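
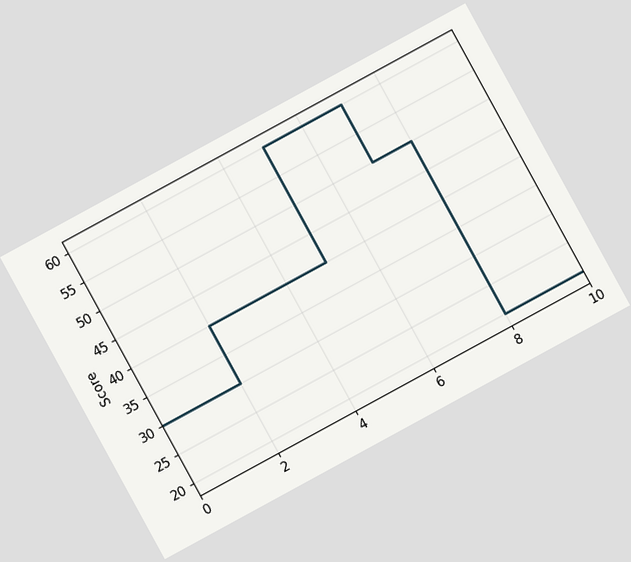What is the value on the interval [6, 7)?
60

The chart is tilted about 29° counter-clockwise. On [6, 7) the step sits at 60.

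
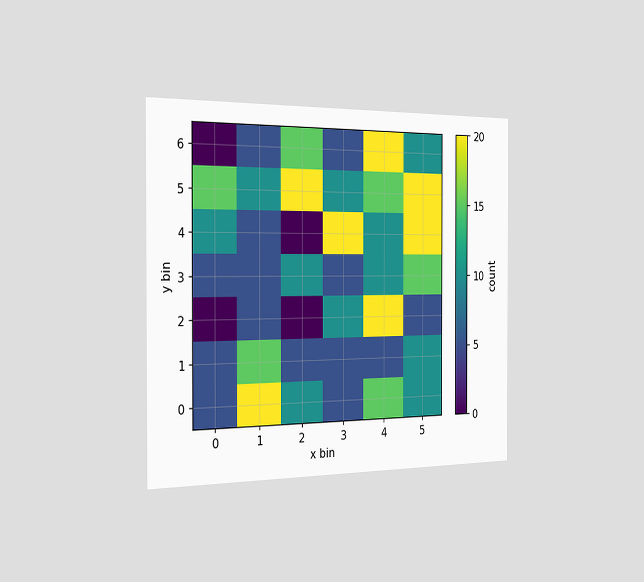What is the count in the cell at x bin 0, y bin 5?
15

The chart is viewed slightly from the left. Matching the cell (0, 5) against the colorbar gives 15.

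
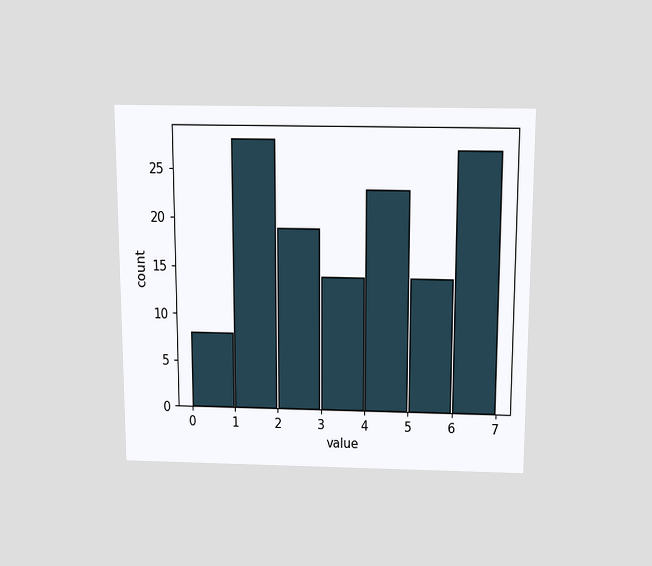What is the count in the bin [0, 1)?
The chart is viewed slightly from above. The [0, 1) bin has height 8.

8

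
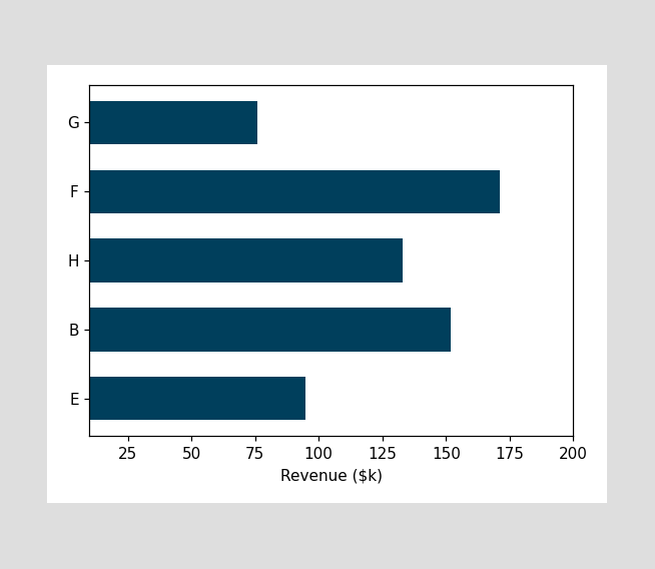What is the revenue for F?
$171k

Reading along the chart's x-axis, the F bar reaches $171k.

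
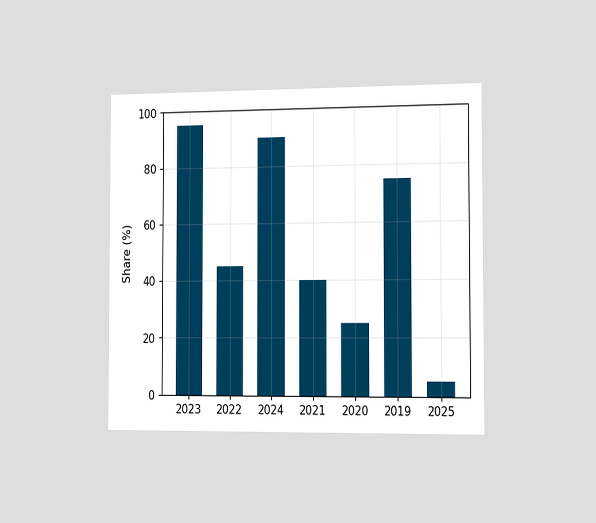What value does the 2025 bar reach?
The chart is viewed slightly from the right. Reading along the chart's y-axis, the 2025 bar reaches 5%.

5%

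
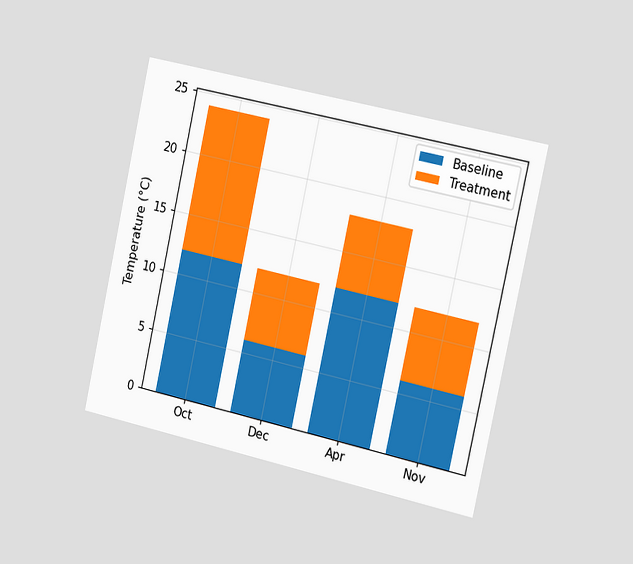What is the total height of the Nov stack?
12°C

The chart is tilted about 12° clockwise and viewed slightly from the right. The Nov stack's top reaches 12°C on the y-axis.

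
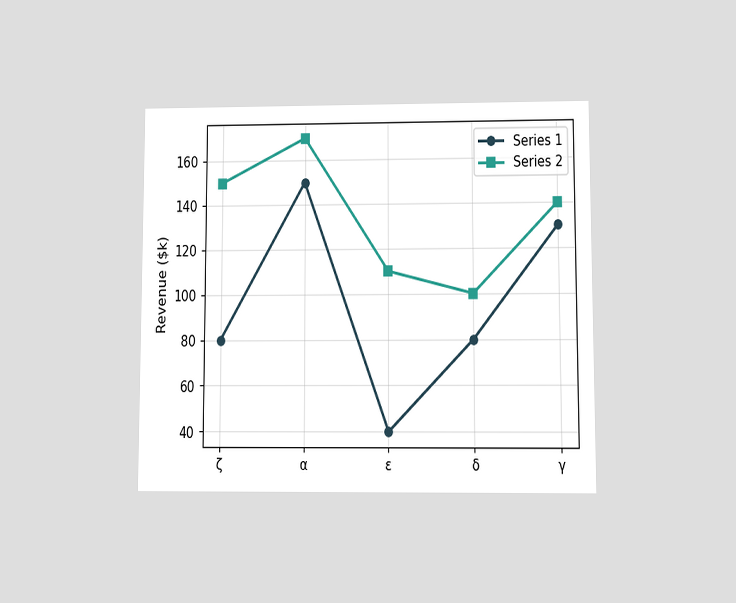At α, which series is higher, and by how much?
Series 2, by $20k

The chart is viewed at a slight angle. At α, Series 2 sits above the other line by $20k.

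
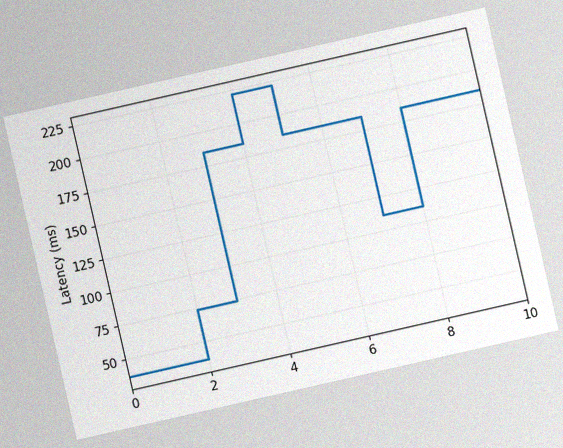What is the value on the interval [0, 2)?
The chart is tilted about 13° counter-clockwise, with some photo noise. On [0, 2) the step sits at 37ms.

37ms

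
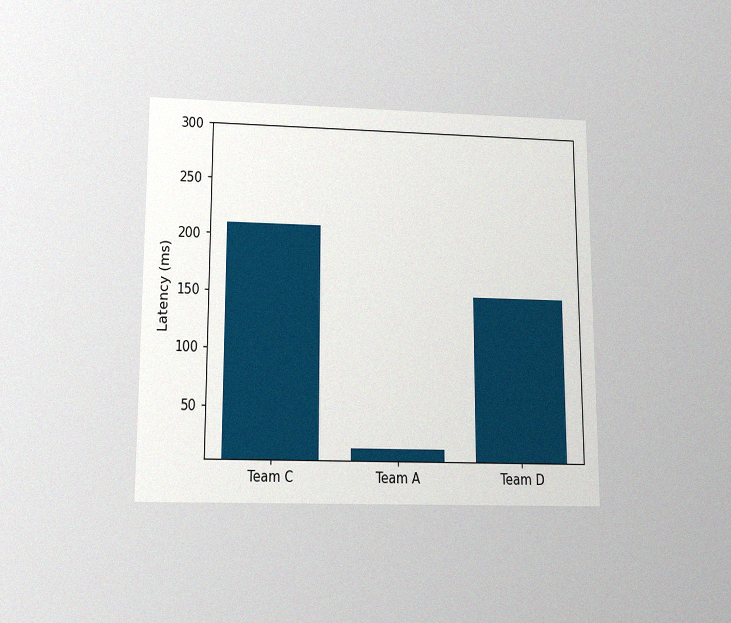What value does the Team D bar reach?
150ms

The chart is viewed slightly from below, with some photo noise. Reading along the chart's y-axis, the Team D bar reaches 150ms.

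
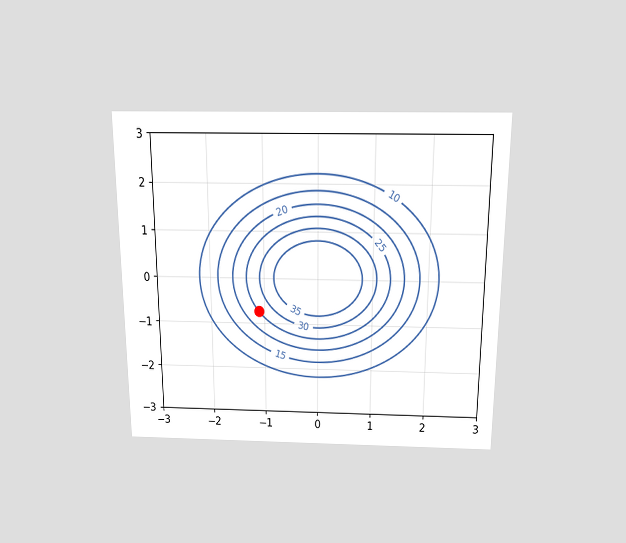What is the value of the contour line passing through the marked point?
The chart is viewed slightly from above. The marked point sits on the contour labelled 25.

25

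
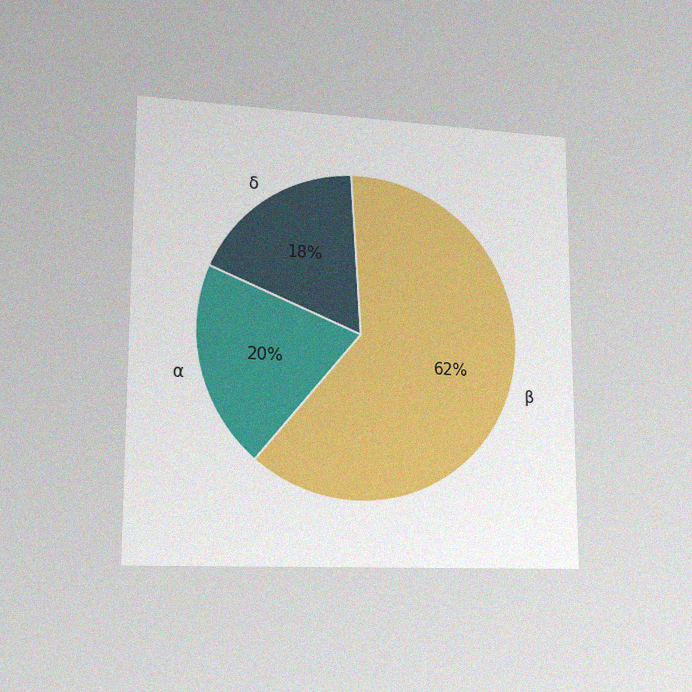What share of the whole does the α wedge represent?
20%

The chart is viewed slightly from the left, with some photo noise. The α slice takes up 20% of the pie.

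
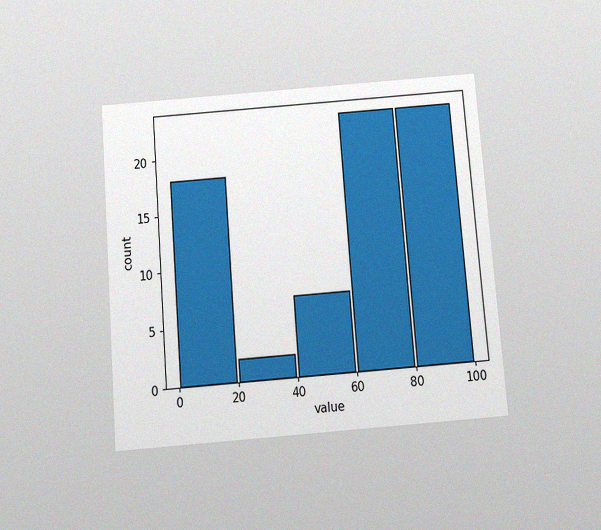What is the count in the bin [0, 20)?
18

The chart is tilted about 5° counter-clockwise and viewed slightly from below, with some photo noise. The [0, 20) bin has height 18.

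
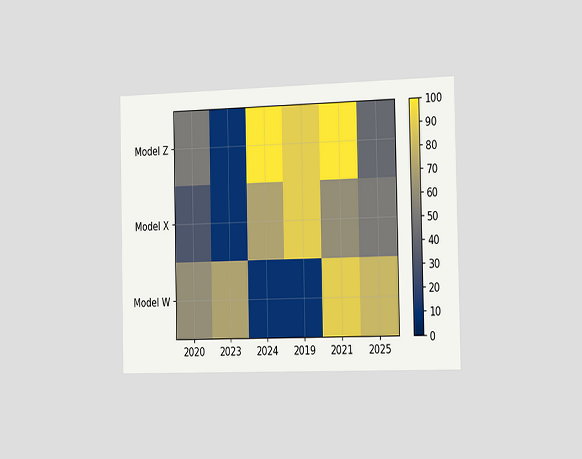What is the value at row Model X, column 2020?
The chart is viewed slightly from the right. Matching cell (Model X, 2020) against the colorbar gives 30.

30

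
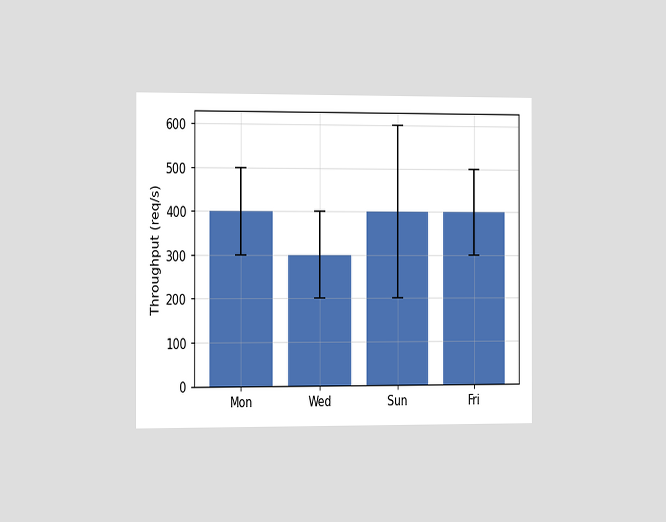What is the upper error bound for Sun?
600req/s

The chart is viewed slightly from the left. The Sun bar's upper whisker reaches 600req/s.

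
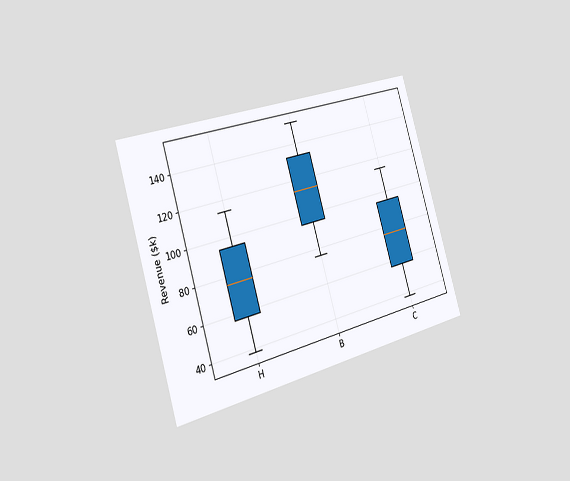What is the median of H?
$76k

The chart is tilted about 16° counter-clockwise and viewed slightly from the left. The median line in the H box sits at $76k.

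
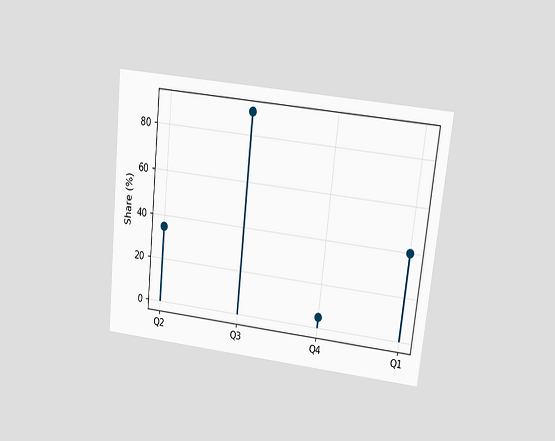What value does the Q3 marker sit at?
90%

The chart is tilted about 6° clockwise and viewed at a slight angle. The Q3 marker sits at 90%.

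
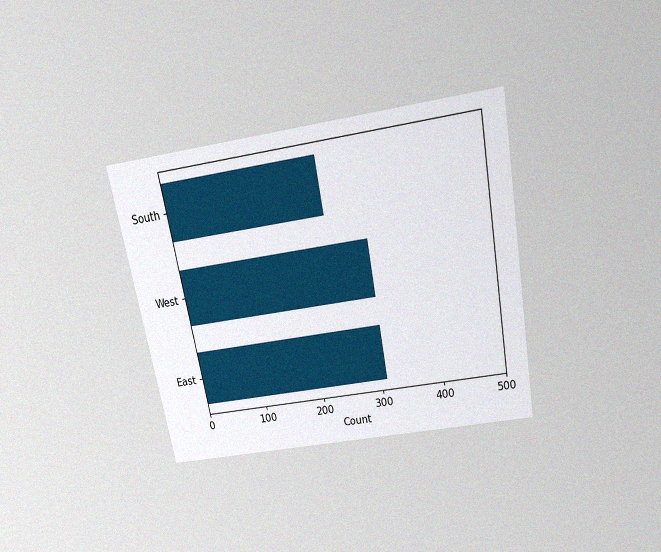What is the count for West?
310

The chart is tilted about 11° counter-clockwise and viewed slightly from above, with some photo noise. Reading along the chart's x-axis, the West bar reaches 310.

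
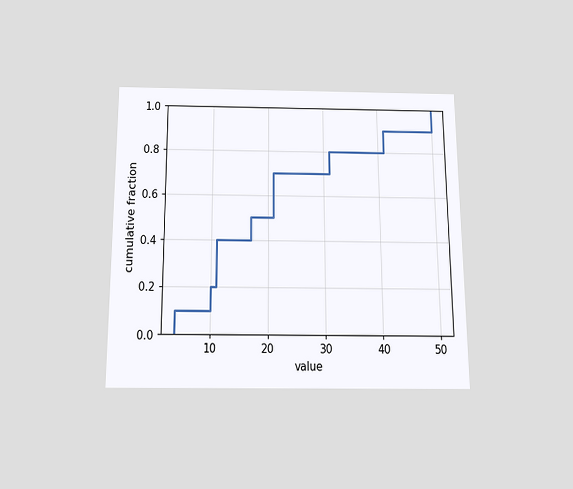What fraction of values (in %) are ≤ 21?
The chart is viewed slightly from below. At x=21 the ECDF step is at 70%.

70%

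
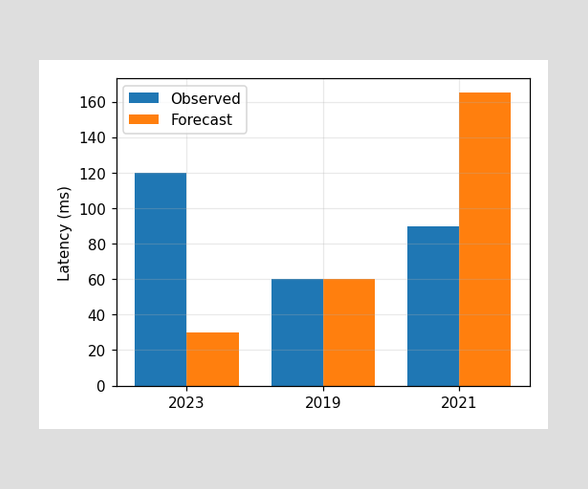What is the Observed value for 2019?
60ms

The Observed bar at 2019 reaches 60ms on the y-axis.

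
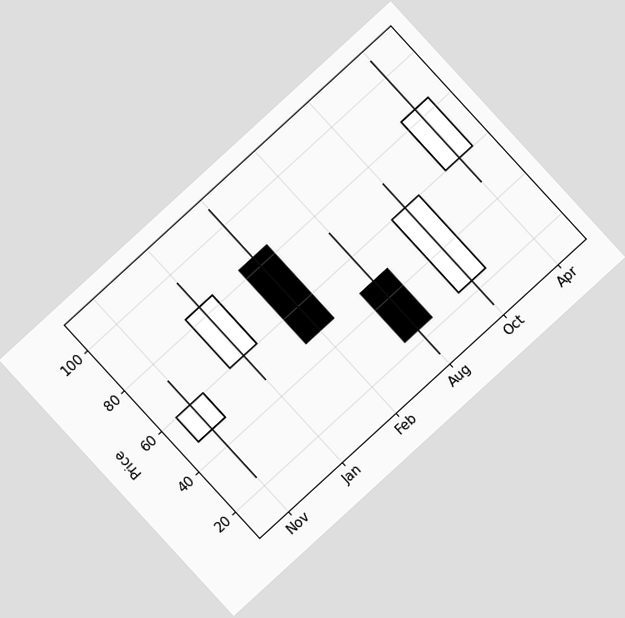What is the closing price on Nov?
The chart is tilted about 43° counter-clockwise. The Nov candle closes at 60.

60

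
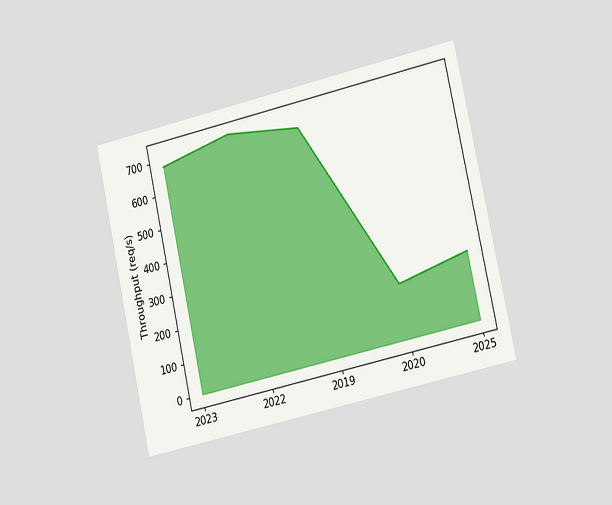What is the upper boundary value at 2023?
The chart is tilted about 12° counter-clockwise and viewed slightly from the right. At 2023 the upper boundary is at 680req/s.

680req/s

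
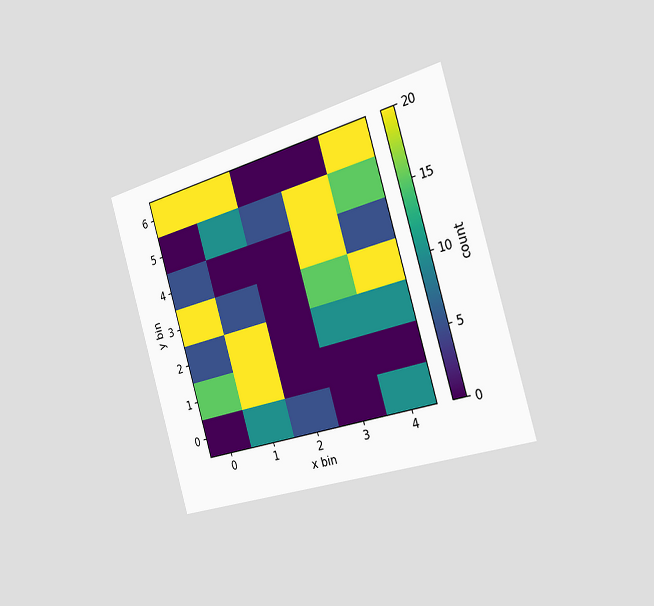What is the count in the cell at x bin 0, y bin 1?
15

The chart is tilted about 16° counter-clockwise and viewed slightly from the right. Matching the cell (0, 1) against the colorbar gives 15.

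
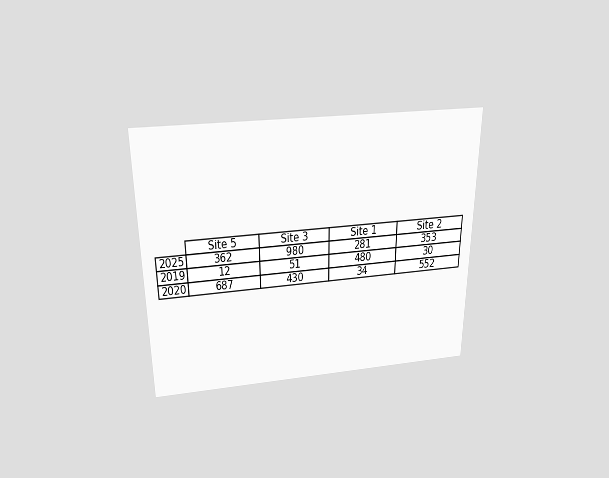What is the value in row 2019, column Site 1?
The chart is viewed slightly from above. The (2019, Site 1) cell reads 480.

480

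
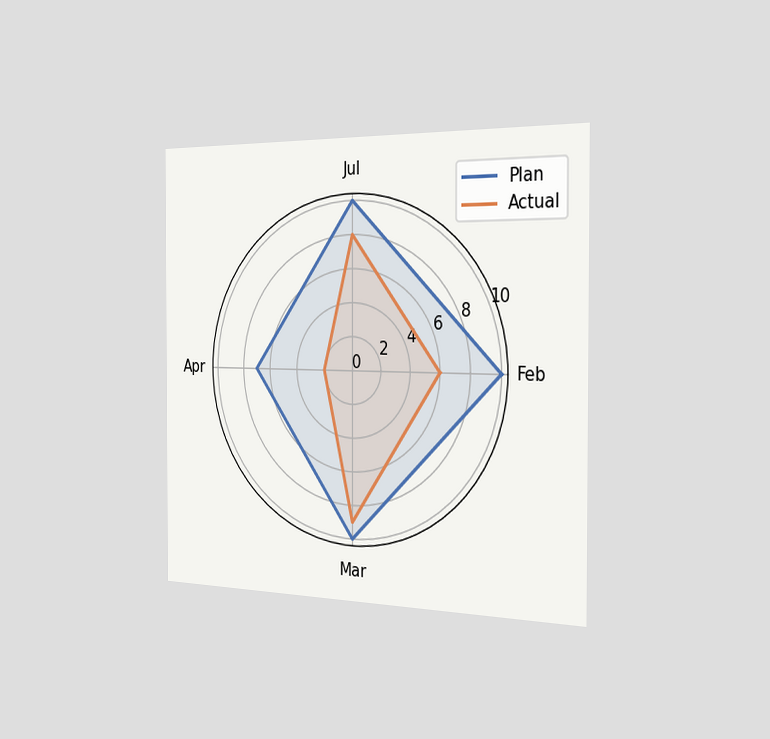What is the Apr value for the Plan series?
The chart is viewed slightly from the right. On the Apr axis, Plan reaches 7.

7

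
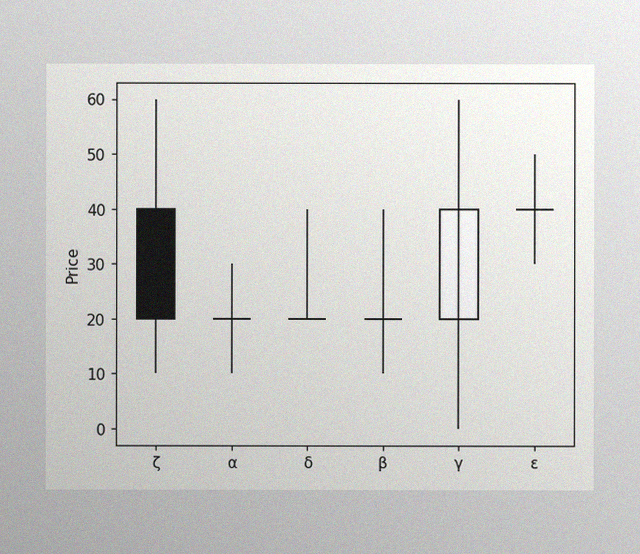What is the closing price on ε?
40

The image has some photo noise and uneven lighting. The ε candle closes at 40.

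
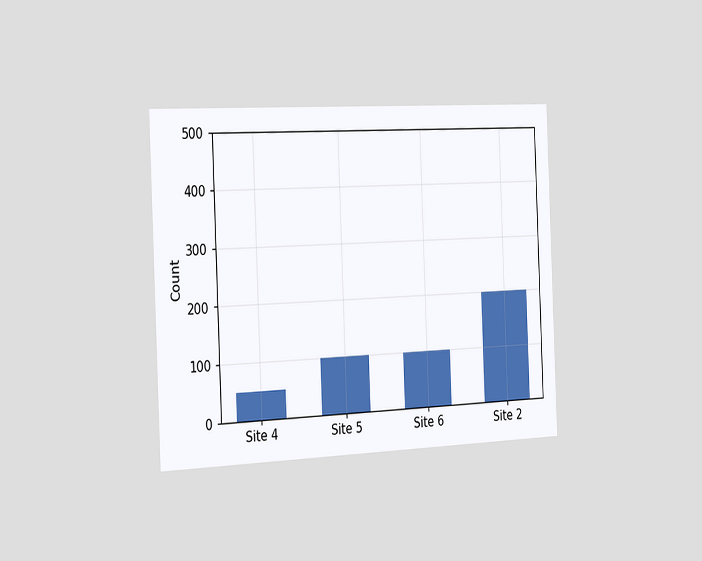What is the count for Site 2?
200

The chart is tilted about 2° counter-clockwise and viewed slightly from the left. Reading along the chart's y-axis, the Site 2 bar reaches 200.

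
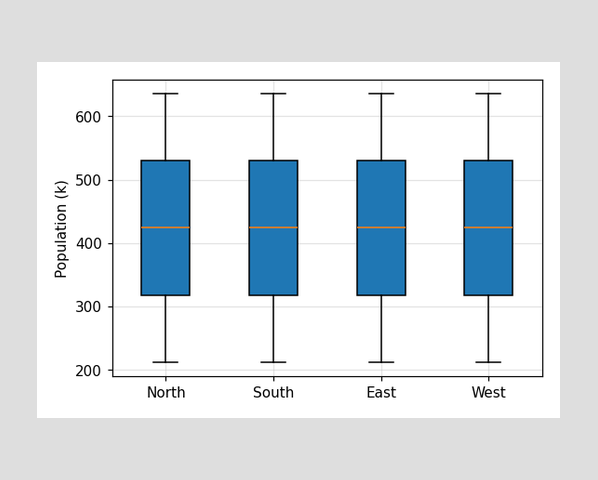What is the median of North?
424k

The median line in the North box sits at 424k.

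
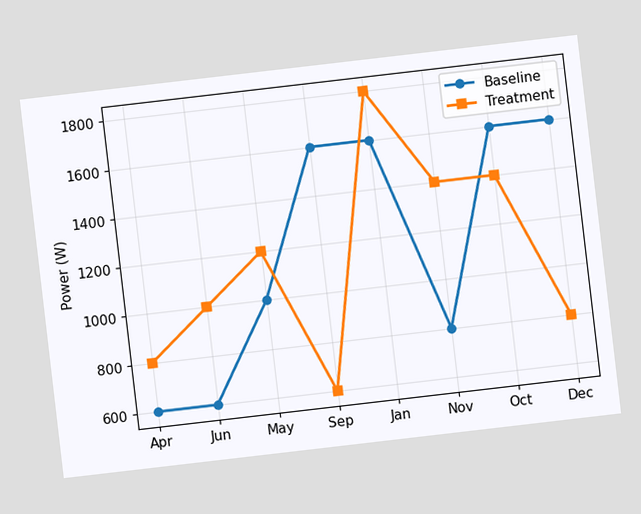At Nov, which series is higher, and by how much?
The chart is tilted about 7° counter-clockwise. At Nov, Treatment sits above the other line by 600W.

Treatment, by 600W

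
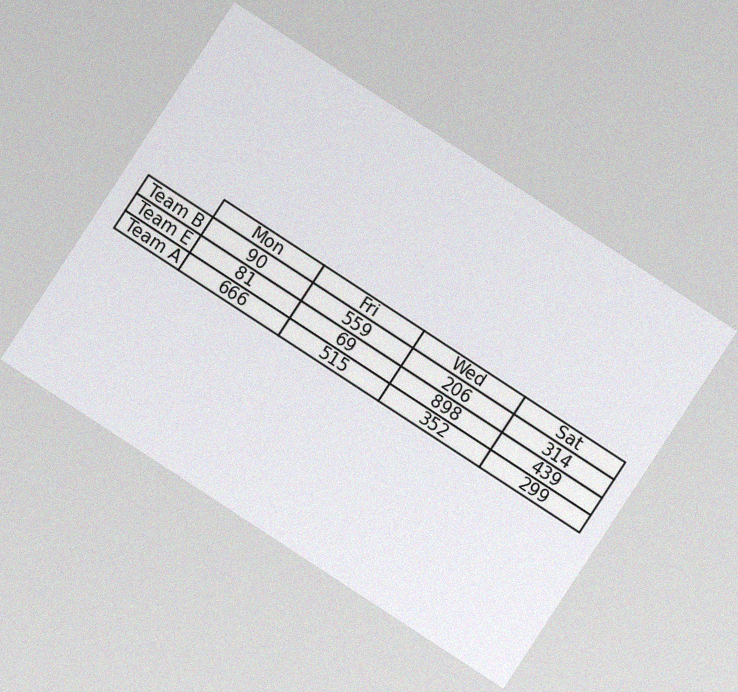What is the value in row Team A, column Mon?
666

The chart is tilted about 33° clockwise, with some photo noise. The (Team A, Mon) cell reads 666.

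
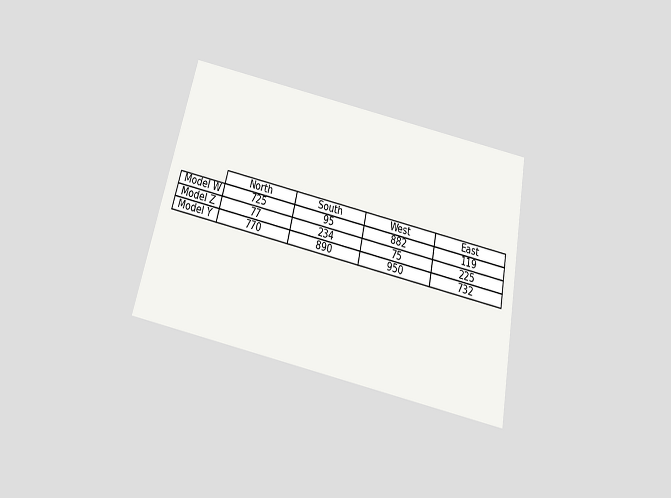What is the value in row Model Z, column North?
77

The chart is tilted about 12° clockwise and viewed slightly from below. The (Model Z, North) cell reads 77.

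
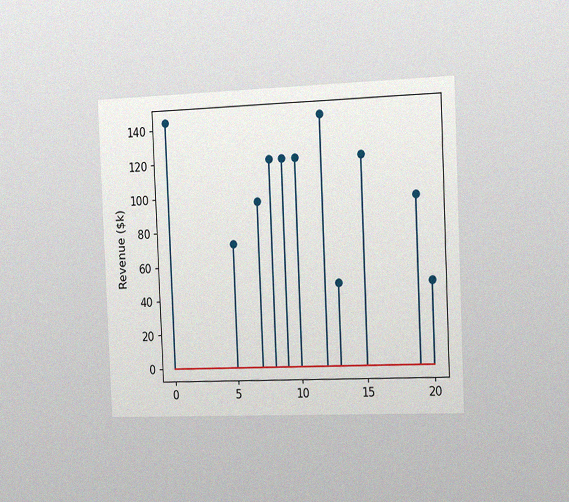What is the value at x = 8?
$120k

The chart is tilted about 2° counter-clockwise and viewed slightly from the right, with some photo noise. The stem at x=8 reaches $120k.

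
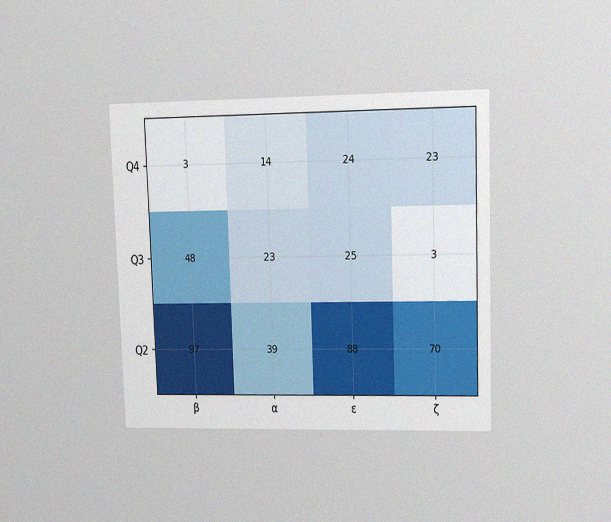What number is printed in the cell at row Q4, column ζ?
The chart is viewed at a slight angle, with some photo noise. The (Q4, ζ) cell reads 23.

23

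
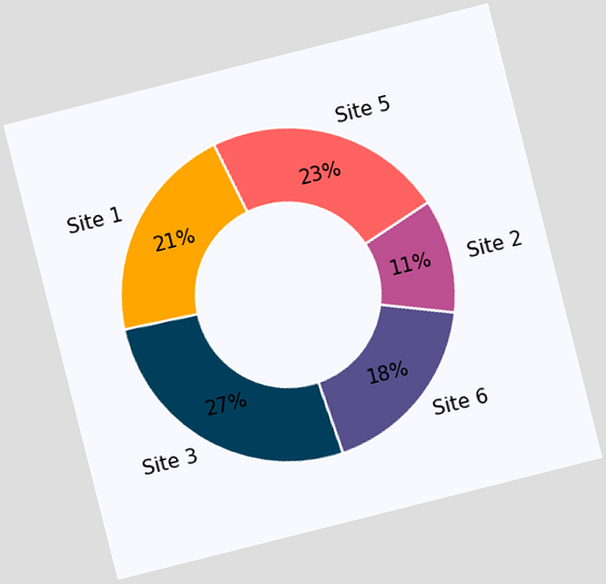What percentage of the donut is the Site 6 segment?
The chart is tilted about 14° counter-clockwise. The Site 6 segment takes up 18% of the ring.

18%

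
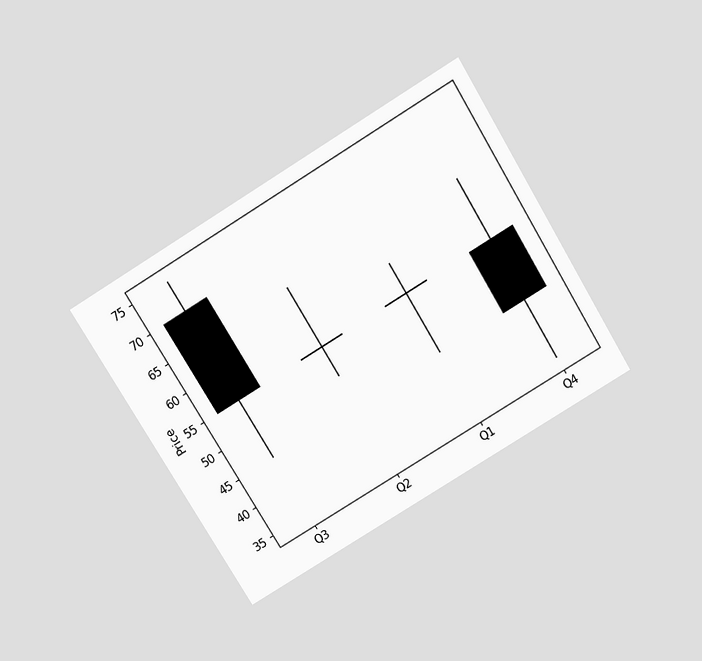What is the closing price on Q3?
The chart is tilted about 31° counter-clockwise and viewed slightly from above. The Q3 candle closes at 55.

55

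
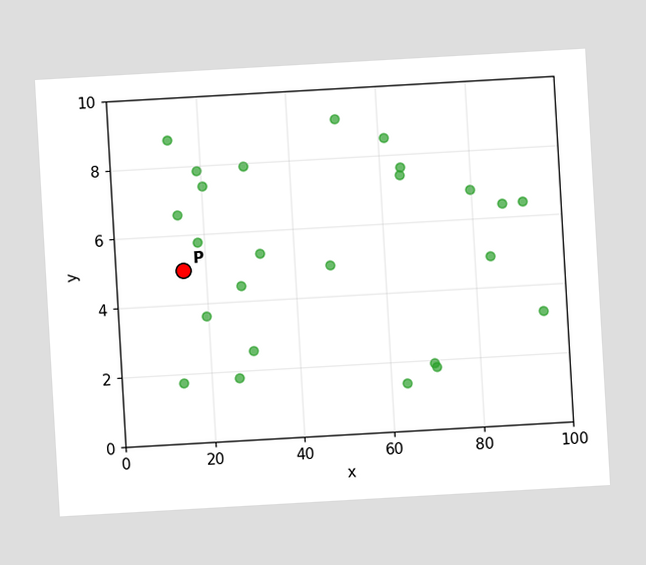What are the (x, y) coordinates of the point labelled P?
(15, 5)

The chart is tilted about 3° counter-clockwise. Following the gridlines from P to each axis, P sits at (15, 5).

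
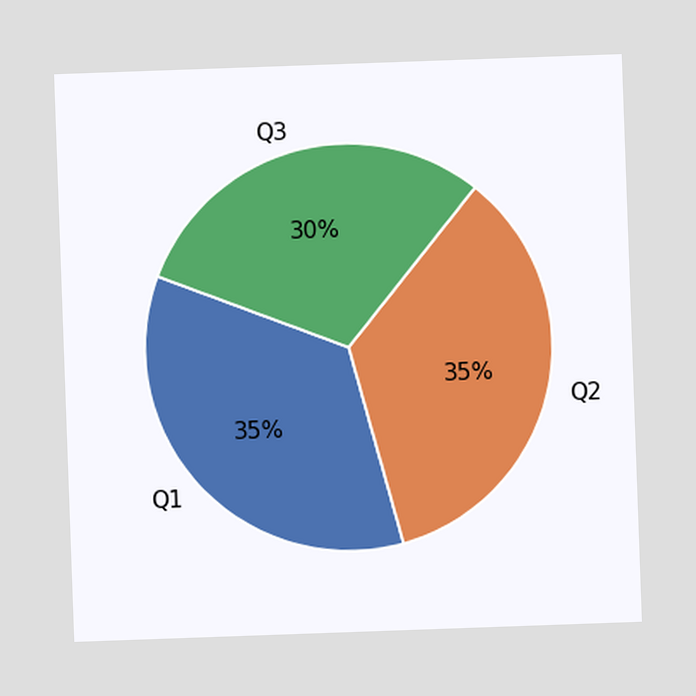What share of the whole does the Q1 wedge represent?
The chart is tilted about 2° counter-clockwise. The Q1 slice takes up 35% of the pie.

35%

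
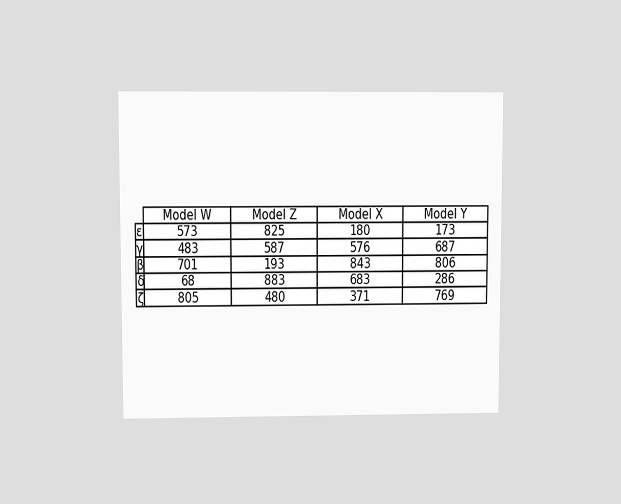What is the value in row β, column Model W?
The chart is viewed at a slight angle. The (β, Model W) cell reads 701.

701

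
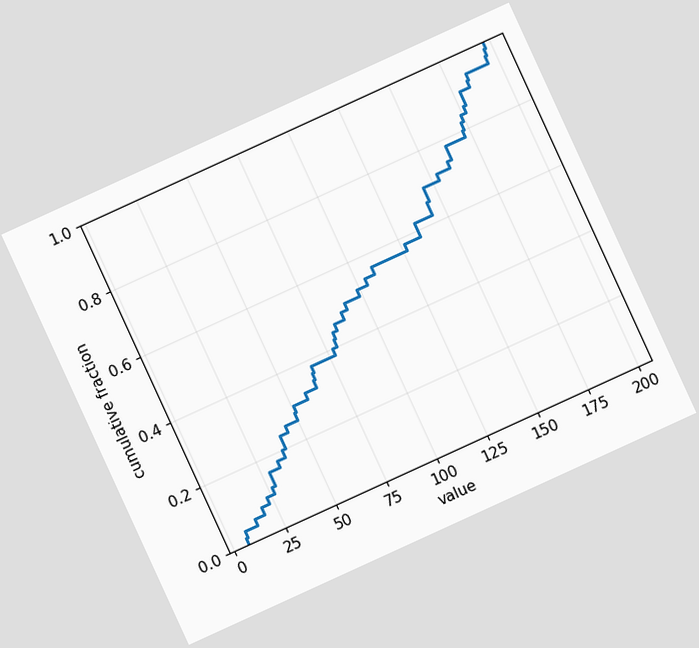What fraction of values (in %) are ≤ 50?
28%

The chart is tilted about 25° counter-clockwise. At x=50 the ECDF step is at 28%.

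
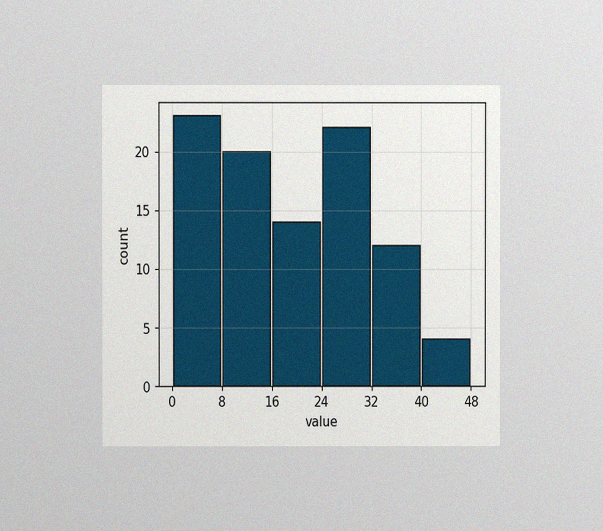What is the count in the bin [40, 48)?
4

The chart is viewed at a slight angle, with some photo noise. The [40, 48) bin has height 4.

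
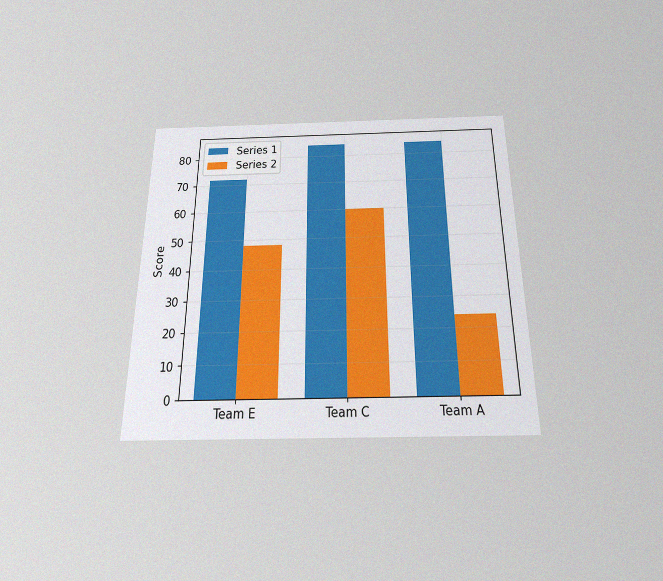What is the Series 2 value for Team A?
24

The chart is viewed slightly from below, with some photo noise. The Series 2 bar at Team A reaches 24 on the y-axis.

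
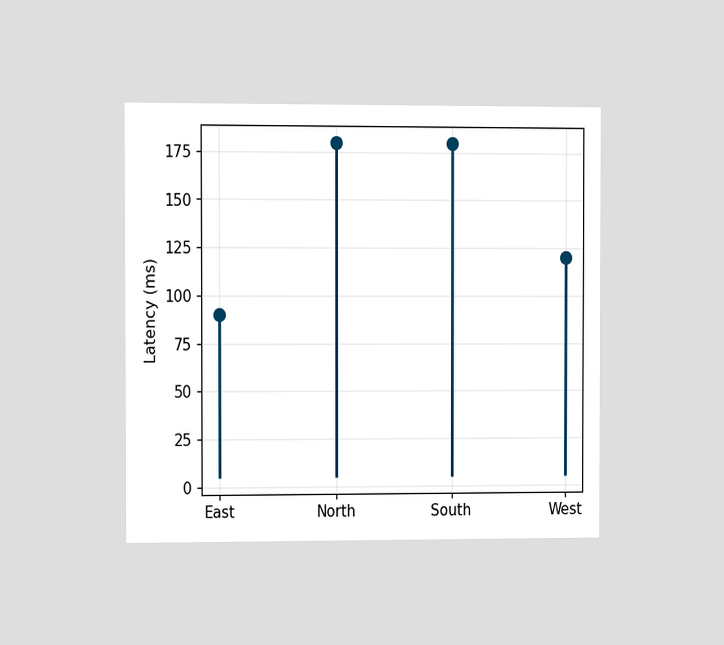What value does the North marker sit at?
The chart is viewed at a slight angle. The North marker sits at 180ms.

180ms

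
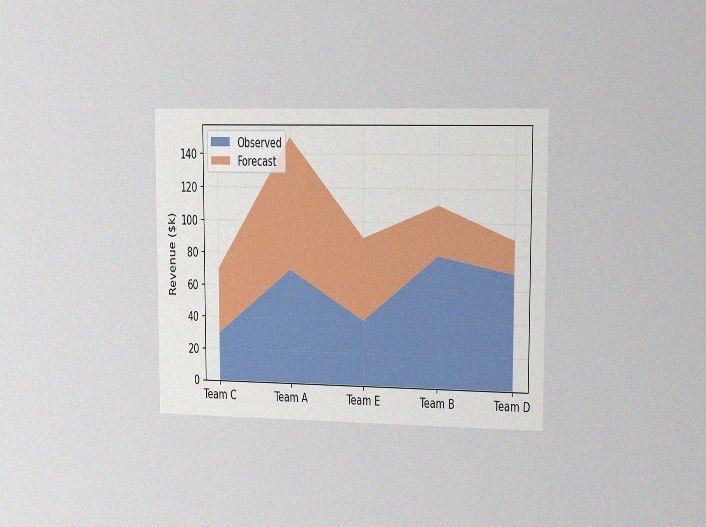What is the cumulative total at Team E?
$90k

The chart is viewed slightly from the right, with some photo noise. The stacked total at Team E reaches $90k.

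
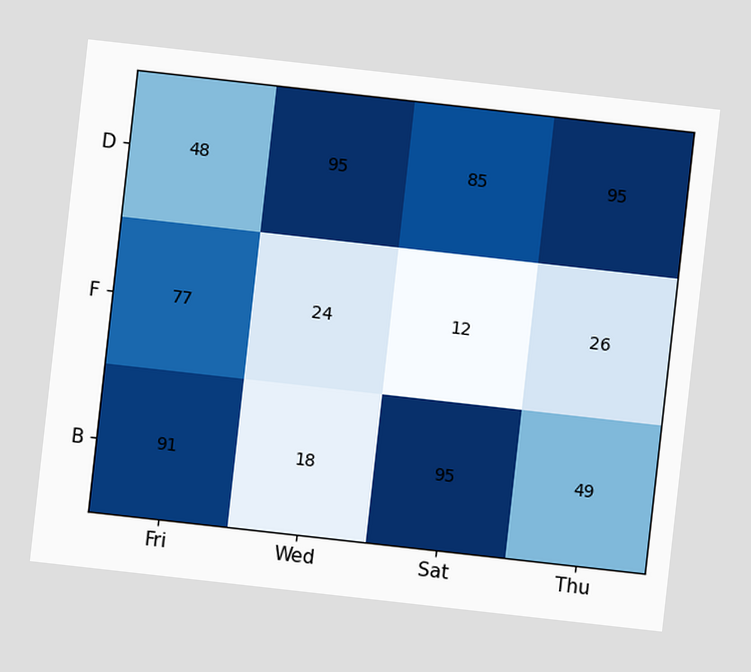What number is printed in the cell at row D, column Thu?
95

The chart is tilted about 6° clockwise. The (D, Thu) cell reads 95.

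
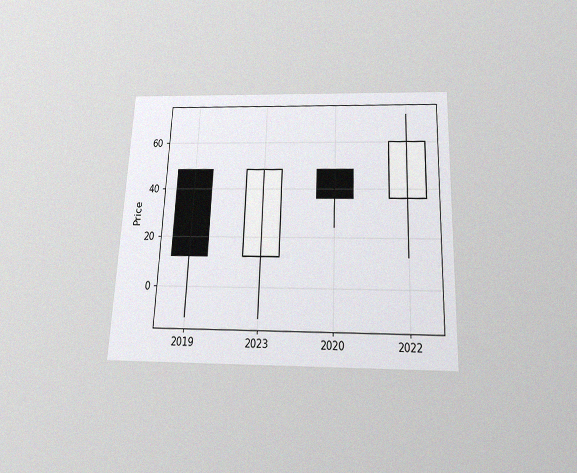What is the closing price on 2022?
60

The chart is tilted about 2° clockwise and viewed slightly from below, with some photo noise. The 2022 candle closes at 60.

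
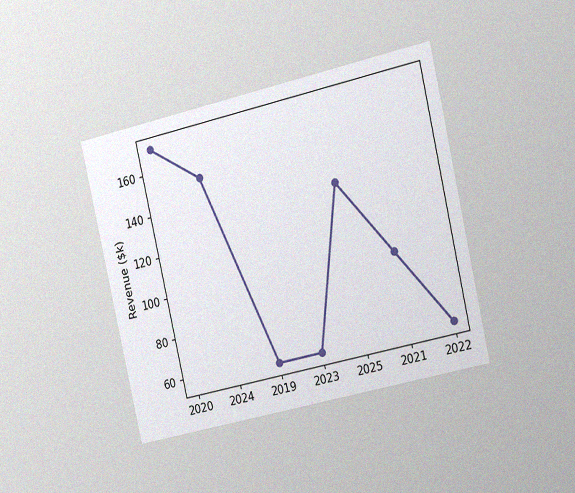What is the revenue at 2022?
The chart is tilted about 13° counter-clockwise and viewed slightly from the right, with some photo noise. At 2022, the line is at $57k.

$57k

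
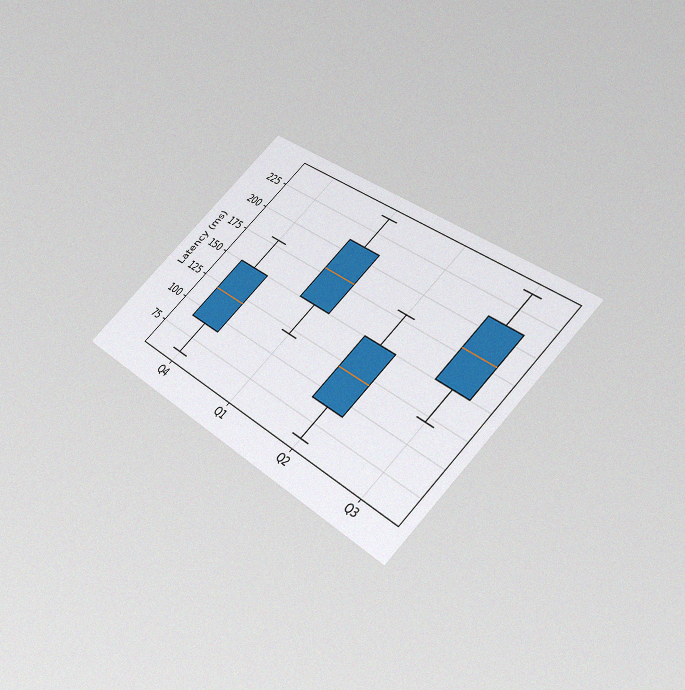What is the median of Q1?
The chart is tilted about 45° clockwise and viewed slightly from below, with some photo noise. The median line in the Q1 box sits at 180ms.

180ms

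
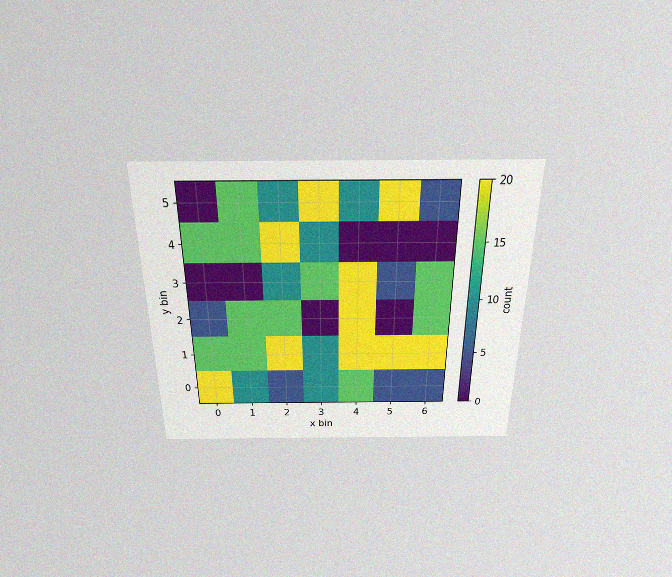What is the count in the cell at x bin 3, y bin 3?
15

The chart is viewed slightly from above, with some photo noise. Matching the cell (3, 3) against the colorbar gives 15.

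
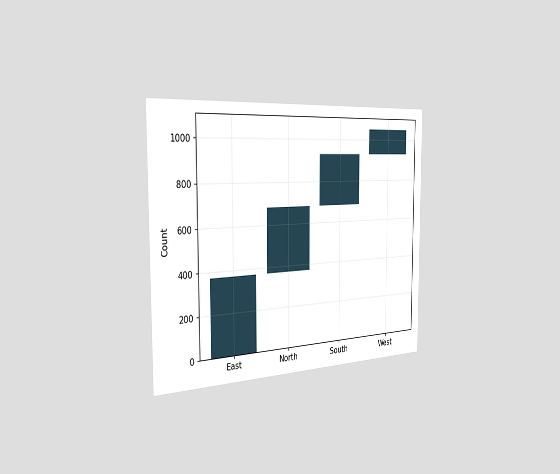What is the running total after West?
The chart is viewed slightly from the left. After West the running total reaches 1054.

1054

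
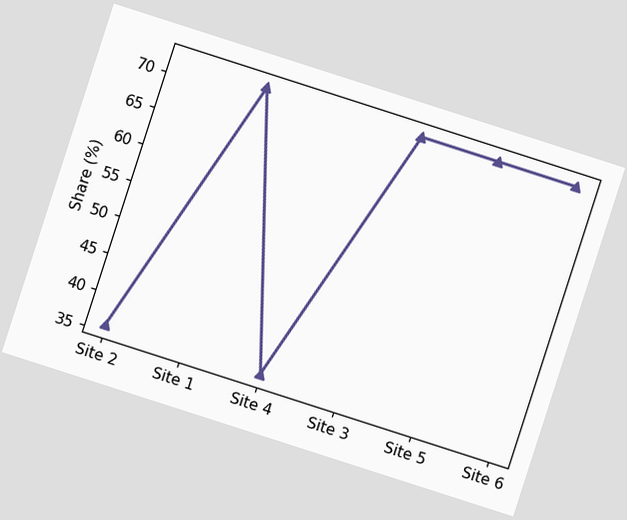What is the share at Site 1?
The chart is tilted about 18° clockwise. At Site 1, the line is at 72%.

72%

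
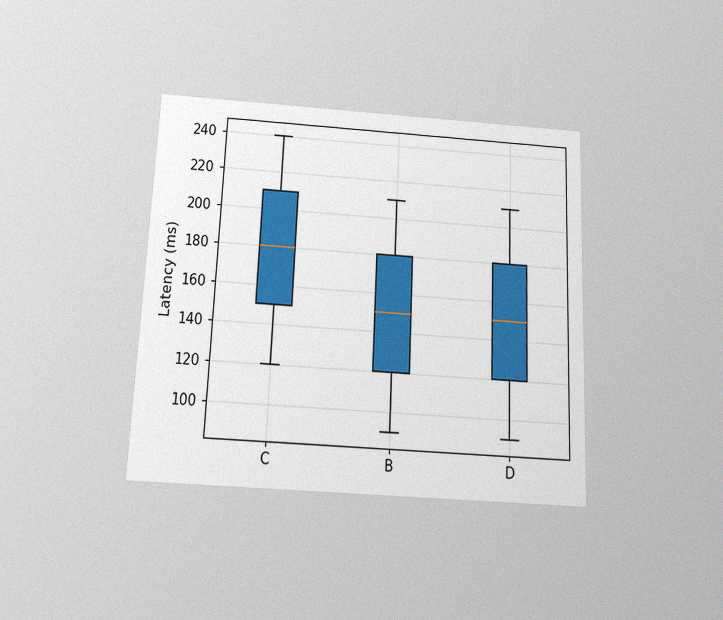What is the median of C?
The chart is tilted about 2° clockwise and viewed slightly from below, with some photo noise. The median line in the C box sits at 180ms.

180ms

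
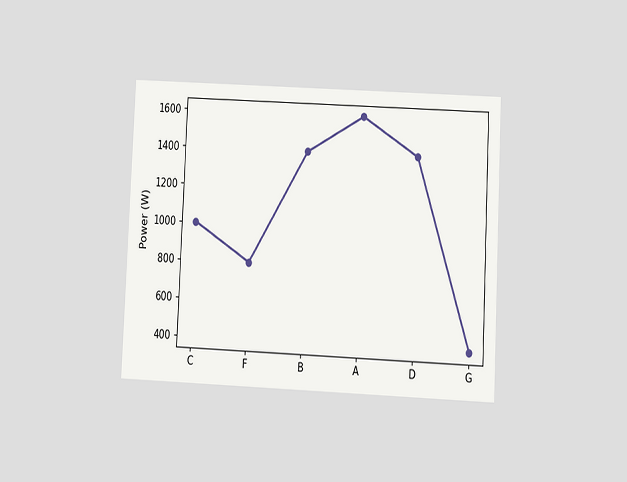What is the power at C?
1000W

The chart is tilted about 3° clockwise and viewed at a slight angle. At C, the line is at 1000W.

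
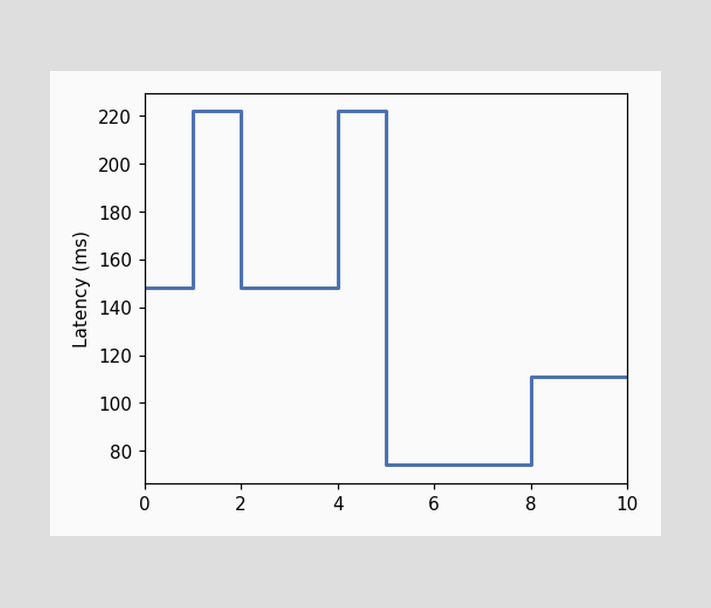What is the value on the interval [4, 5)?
222ms

On [4, 5) the step sits at 222ms.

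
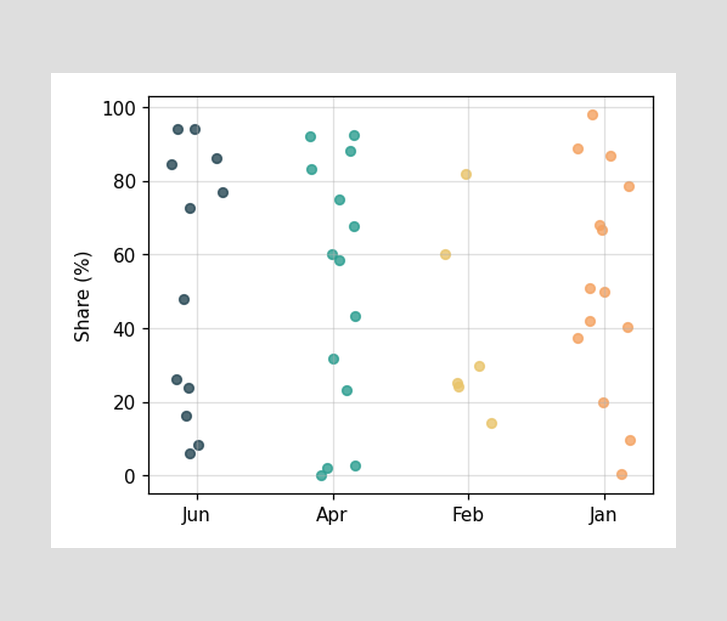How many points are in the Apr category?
14

Counting the markers in the Apr column gives 14.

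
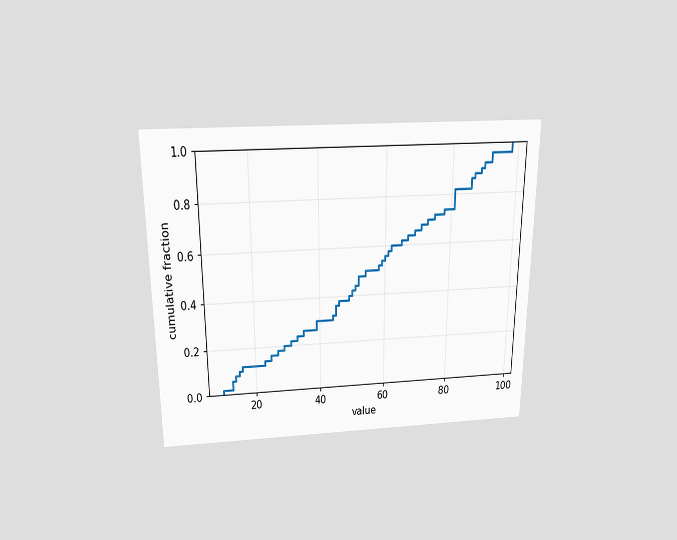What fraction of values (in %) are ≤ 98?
The chart is viewed slightly from above. At x=98 the ECDF step is at 100%.

100%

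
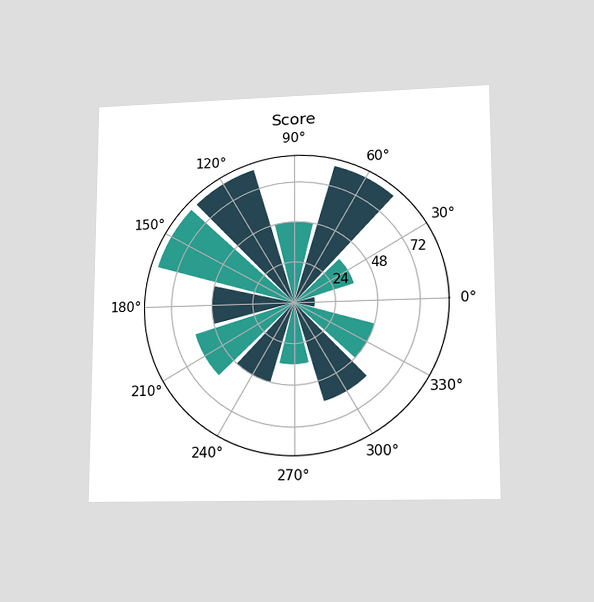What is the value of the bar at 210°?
The chart is viewed at a slight angle. The bar at 210° reaches 60 on the radial axis.

60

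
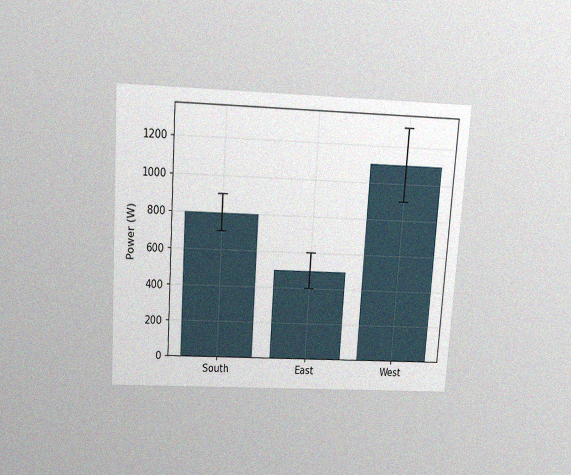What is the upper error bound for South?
900W

The chart is tilted about 4° clockwise and viewed slightly from above, with some photo noise. The South bar's upper whisker reaches 900W.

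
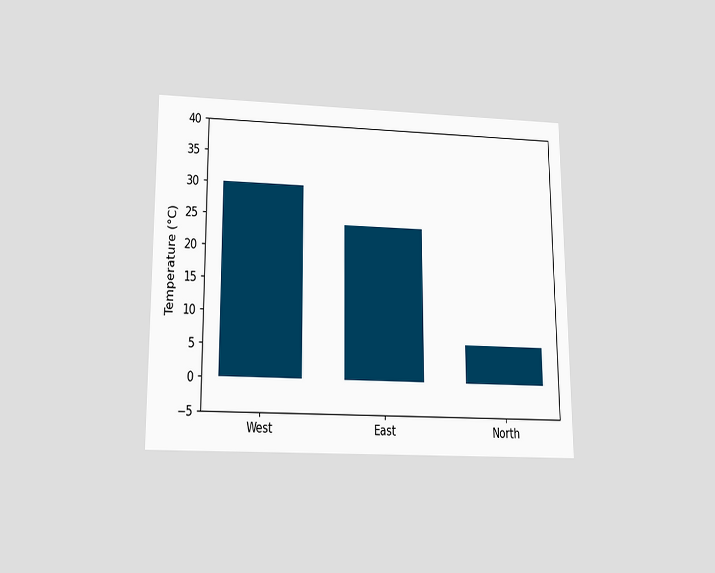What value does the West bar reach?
30°C

The chart is viewed slightly from below. Reading along the chart's y-axis, the West bar reaches 30°C.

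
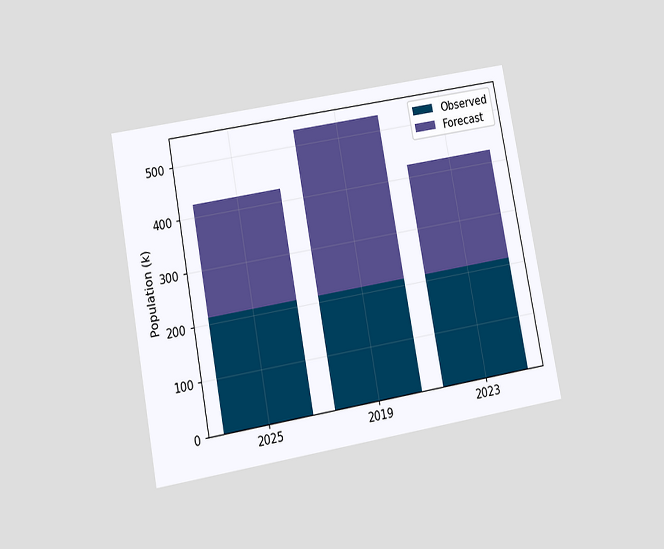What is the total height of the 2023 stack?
424k

The chart is tilted about 10° counter-clockwise and viewed slightly from below. The 2023 stack's top reaches 424k on the y-axis.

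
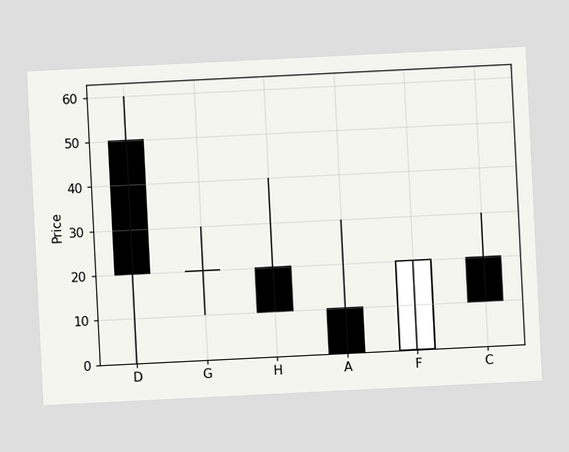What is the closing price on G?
20

The chart is tilted about 3° counter-clockwise. The G candle closes at 20.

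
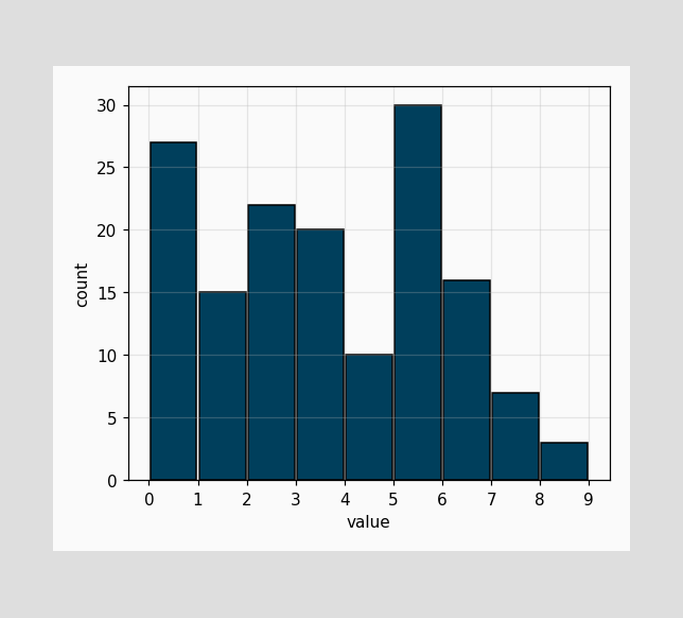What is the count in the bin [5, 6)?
The [5, 6) bin has height 30.

30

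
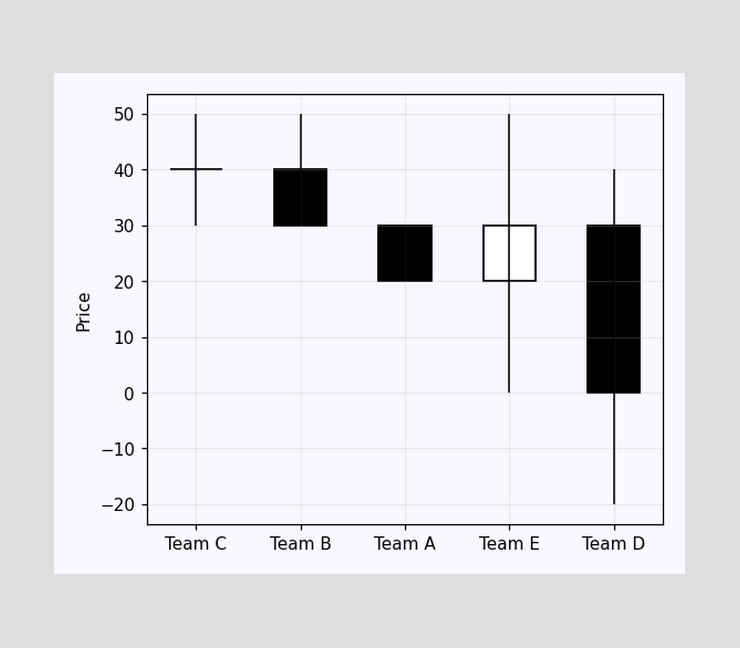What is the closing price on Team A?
The Team A candle closes at 20.

20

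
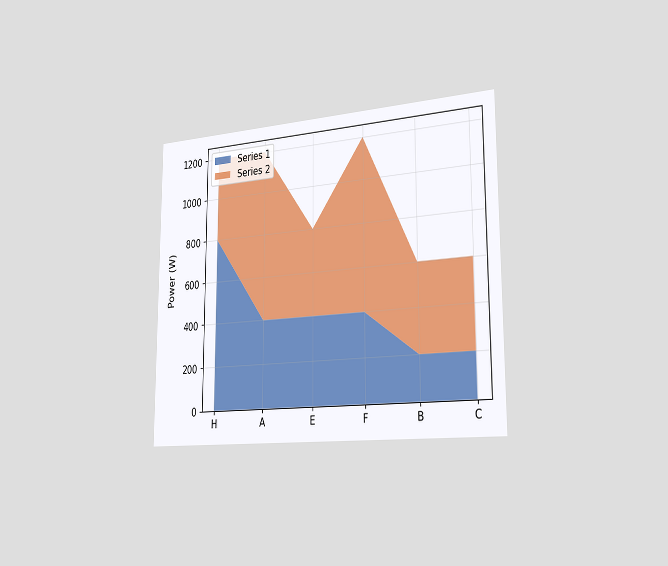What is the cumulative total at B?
600W

The chart is viewed slightly from the right. The stacked total at B reaches 600W.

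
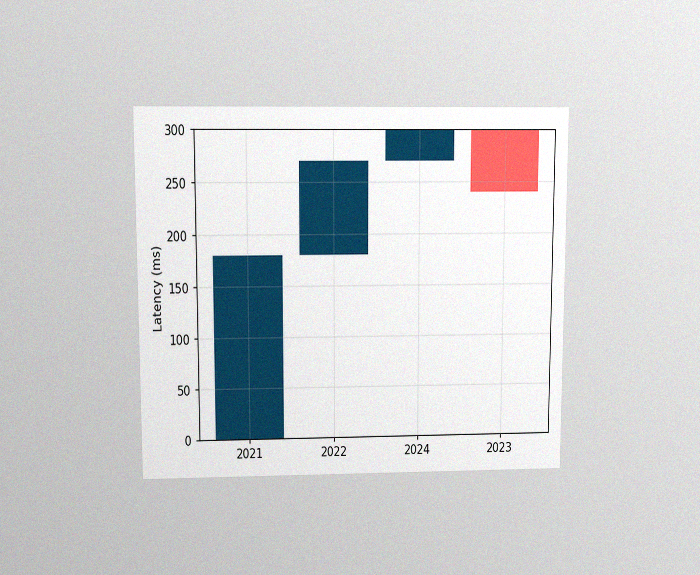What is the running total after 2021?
The chart is viewed slightly from above, with some photo noise. After 2021 the running total reaches 180ms.

180ms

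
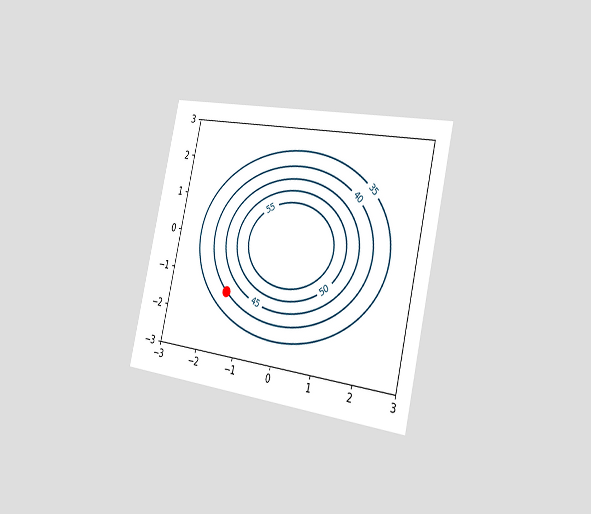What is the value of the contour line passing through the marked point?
40

The chart is tilted about 13° clockwise and viewed slightly from the right. The marked point sits on the contour labelled 40.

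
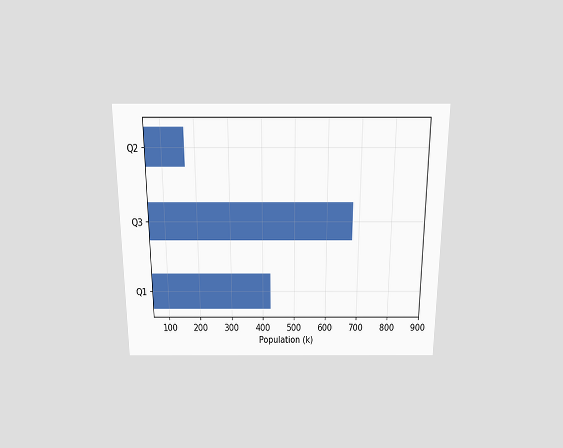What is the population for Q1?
425k

The chart is viewed slightly from above. Reading along the chart's x-axis, the Q1 bar reaches 425k.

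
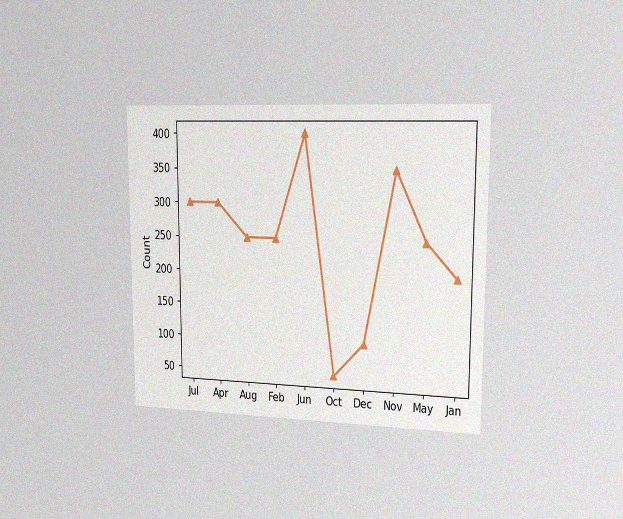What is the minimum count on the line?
The chart is viewed slightly from the right, with some photo noise. The lowest point is at Oct, and reading across to the y-axis gives 50.

50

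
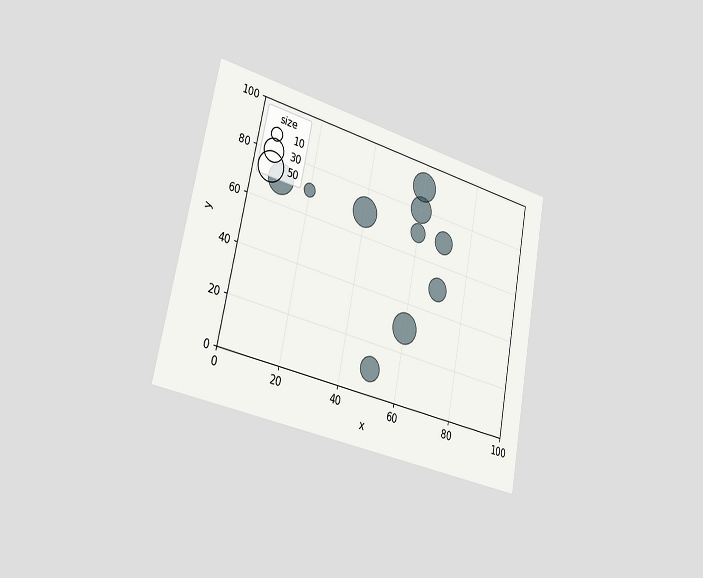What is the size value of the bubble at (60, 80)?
40

The chart is tilted about 11° clockwise and viewed slightly from the left. Matching the bubble at (60, 80) against the size legend gives 40.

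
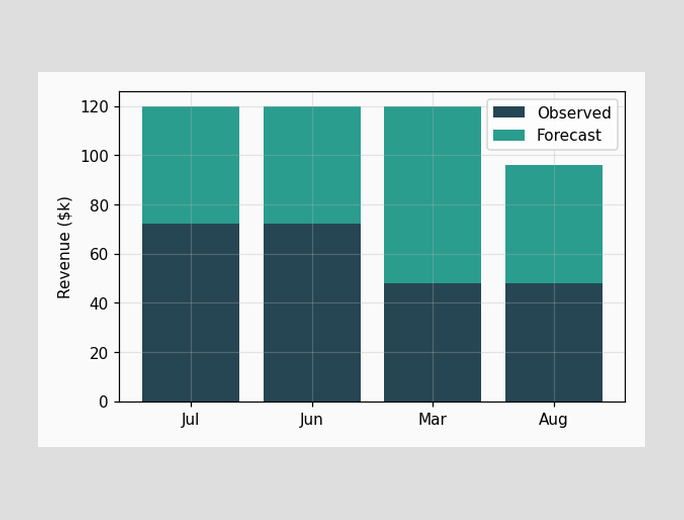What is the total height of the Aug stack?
The Aug stack's top reaches $96k on the y-axis.

$96k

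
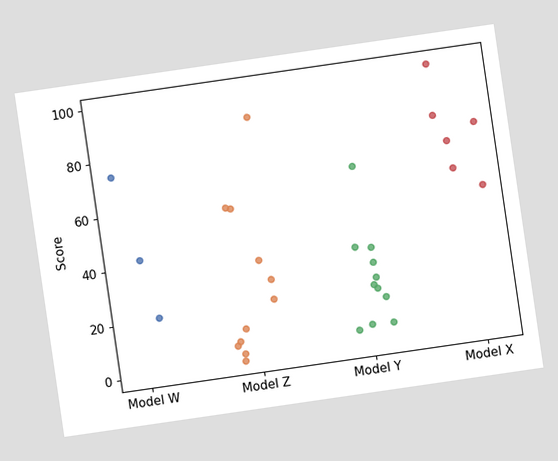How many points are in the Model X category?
6

The chart is tilted about 8° counter-clockwise. Counting the markers in the Model X column gives 6.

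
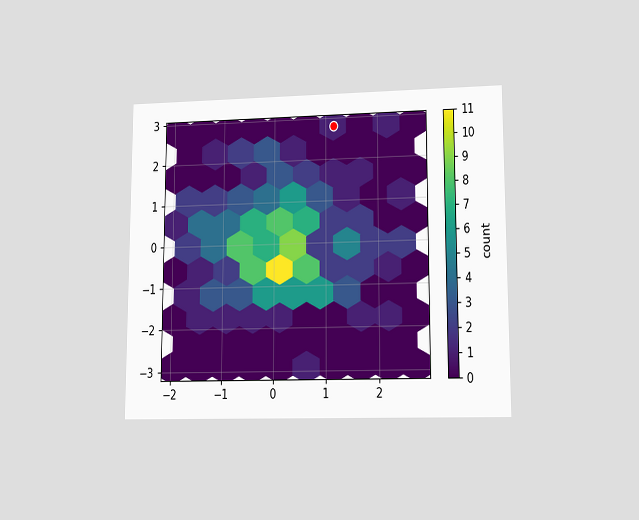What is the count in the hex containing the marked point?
1

The chart is viewed at a slight angle. The marked hex reads 1 on the colorbar.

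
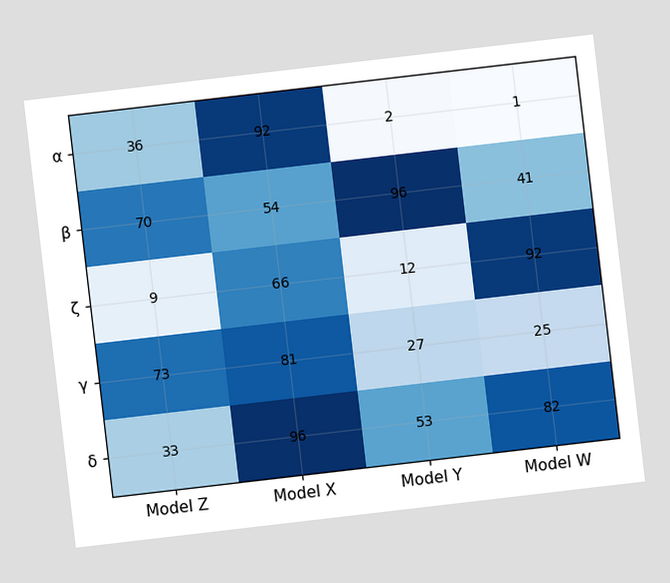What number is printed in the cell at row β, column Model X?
54

The chart is tilted about 7° counter-clockwise. The (β, Model X) cell reads 54.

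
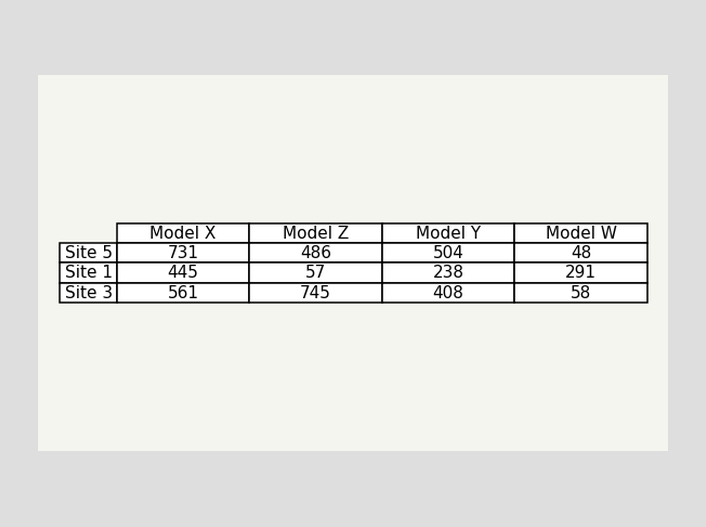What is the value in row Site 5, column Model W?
The (Site 5, Model W) cell reads 48.

48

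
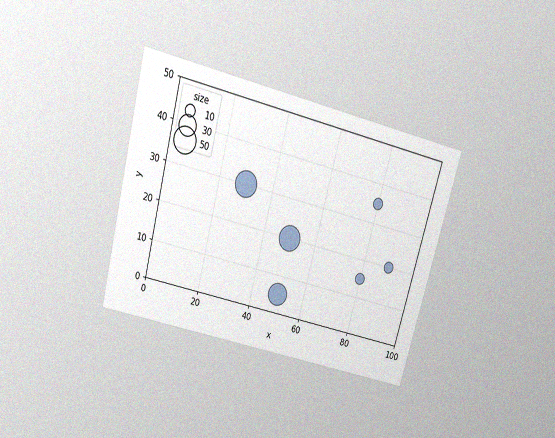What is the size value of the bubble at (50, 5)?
The chart is tilted about 15° clockwise and viewed slightly from above, with some photo noise. Matching the bubble at (50, 5) against the size legend gives 40.

40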